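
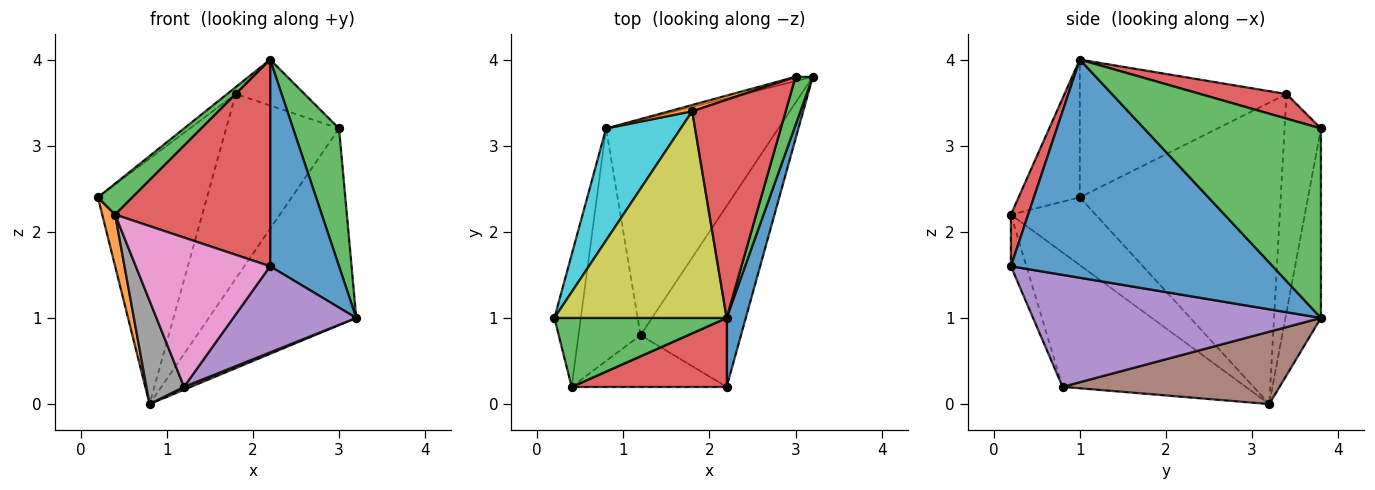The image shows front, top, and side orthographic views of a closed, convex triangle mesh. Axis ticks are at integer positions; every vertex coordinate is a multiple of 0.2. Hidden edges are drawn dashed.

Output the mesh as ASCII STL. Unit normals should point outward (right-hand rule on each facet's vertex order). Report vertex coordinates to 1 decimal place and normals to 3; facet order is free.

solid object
 facet normal 0.964 -0.254 0.085
  outer loop
   vertex 2.2 1.0 4.0
   vertex 2.2 0.2 1.6
   vertex 3.2 3.8 1.0
  endloop
 endfacet
 facet normal -0.922 -0.141 -0.360
  outer loop
   vertex 0.4 0.2 2.2
   vertex 0.2 1.0 2.4
   vertex 0.8 3.2 0.0
  endloop
 endfacet
 facet normal -0.589 -0.332 0.737
  outer loop
   vertex 0.4 0.2 2.2
   vertex 2.2 1.0 4.0
   vertex 0.2 1.0 2.4
  endloop
 endfacet
 facet normal 0.105 -0.943 0.314
  outer loop
   vertex 0.4 0.2 2.2
   vertex 2.2 0.2 1.6
   vertex 2.2 1.0 4.0
  endloop
 endfacet
 facet normal 0.709 -0.303 -0.636
  outer loop
   vertex 1.2 0.8 0.2
   vertex 3.2 3.8 1.0
   vertex 2.2 0.2 1.6
  endloop
 endfacet
 facet normal 0.387 -0.012 -0.922
  outer loop
   vertex 1.2 0.8 0.2
   vertex 0.8 3.2 0.0
   vertex 3.2 3.8 1.0
  endloop
 endfacet
 facet normal -0.108 -0.939 -0.325
  outer loop
   vertex 1.2 0.8 0.2
   vertex 2.2 0.2 1.6
   vertex 0.4 0.2 2.2
  endloop
 endfacet
 facet normal -0.893 -0.183 -0.412
  outer loop
   vertex 1.2 0.8 0.2
   vertex 0.4 0.2 2.2
   vertex 0.8 3.2 0.0
  endloop
 endfacet
 facet normal -0.624 0.026 0.781
  outer loop
   vertex 1.8 3.4 3.6
   vertex 0.2 1.0 2.4
   vertex 2.2 1.0 4.0
  endloop
 endfacet
 facet normal -0.859 0.466 0.213
  outer loop
   vertex 1.8 3.4 3.6
   vertex 0.8 3.2 0.0
   vertex 0.2 1.0 2.4
  endloop
 endfacet
 facet normal -0.234 0.972 -0.021
  outer loop
   vertex 3.0 3.8 3.2
   vertex 3.2 3.8 1.0
   vertex 0.8 3.2 0.0
  endloop
 endfacet
 facet normal -0.306 0.951 0.032
  outer loop
   vertex 3.0 3.8 3.2
   vertex 0.8 3.2 0.0
   vertex 1.8 3.4 3.6
  endloop
 endfacet
 facet normal 0.964 -0.250 0.088
  outer loop
   vertex 3.0 3.8 3.2
   vertex 2.2 1.0 4.0
   vertex 3.2 3.8 1.0
  endloop
 endfacet
 facet normal 0.249 0.200 0.948
  outer loop
   vertex 3.0 3.8 3.2
   vertex 1.8 3.4 3.6
   vertex 2.2 1.0 4.0
  endloop
 endfacet
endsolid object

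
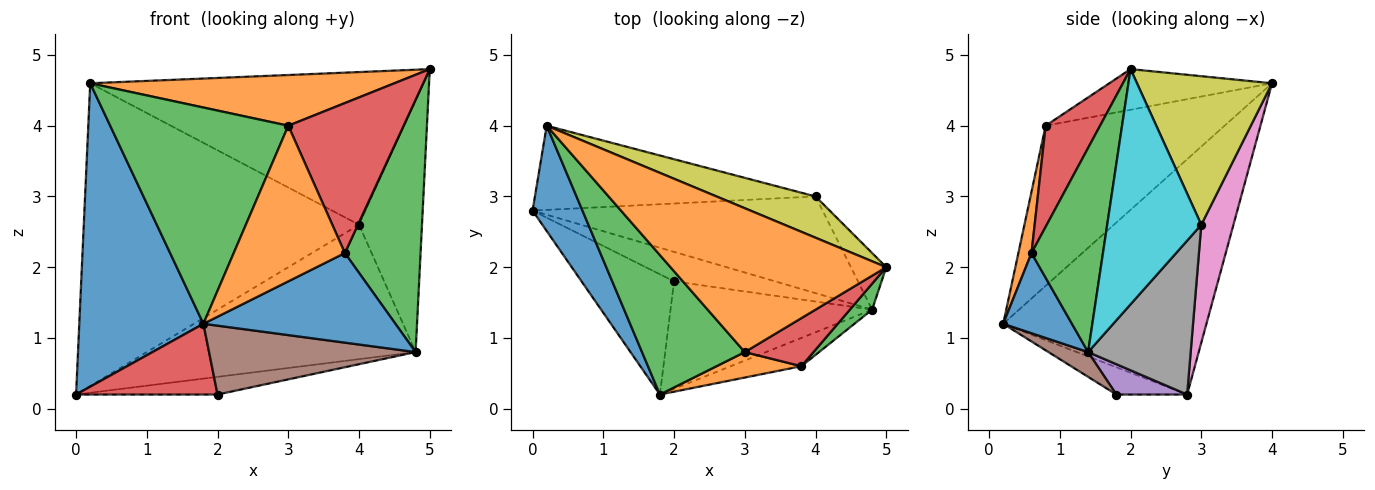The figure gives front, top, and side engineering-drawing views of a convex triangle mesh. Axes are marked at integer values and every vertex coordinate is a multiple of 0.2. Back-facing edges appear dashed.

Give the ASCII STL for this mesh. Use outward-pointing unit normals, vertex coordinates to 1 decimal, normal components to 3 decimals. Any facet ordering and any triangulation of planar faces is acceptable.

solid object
 facet normal -0.840 -0.513 0.178
  outer loop
   vertex 0.2 4.0 4.6
   vertex 0.0 2.8 0.2
   vertex 1.8 0.2 1.2
  endloop
 endfacet
 facet normal -0.175 -0.327 0.929
  outer loop
   vertex 3.0 0.8 4.0
   vertex 5.0 2.0 4.8
   vertex 0.2 4.0 4.6
  endloop
 endfacet
 facet normal -0.645 -0.642 0.414
  outer loop
   vertex 3.0 0.8 4.0
   vertex 0.2 4.0 4.6
   vertex 1.8 0.2 1.2
  endloop
 endfacet
 facet normal -0.246 -0.491 -0.836
  outer loop
   vertex 2.0 1.8 0.2
   vertex 1.8 0.2 1.2
   vertex 0.0 2.8 0.2
  endloop
 endfacet
 facet normal 0.249 0.498 -0.830
  outer loop
   vertex 2.0 1.8 0.2
   vertex 0.0 2.8 0.2
   vertex 4.8 1.4 0.8
  endloop
 endfacet
 facet normal 0.103 -0.536 -0.838
  outer loop
   vertex 2.0 1.8 0.2
   vertex 4.8 1.4 0.8
   vertex 1.8 0.2 1.2
  endloop
 endfacet
 facet normal 0.112 0.957 -0.266
  outer loop
   vertex 4.0 3.0 2.6
   vertex 0.0 2.8 0.2
   vertex 0.2 4.0 4.6
  endloop
 endfacet
 facet normal 0.296 0.775 -0.558
  outer loop
   vertex 4.0 3.0 2.6
   vertex 4.8 1.4 0.8
   vertex 0.0 2.8 0.2
  endloop
 endfacet
 facet normal 0.364 0.899 0.243
  outer loop
   vertex 4.0 3.0 2.6
   vertex 0.2 4.0 4.6
   vertex 5.0 2.0 4.8
  endloop
 endfacet
 facet normal 0.825 0.552 -0.124
  outer loop
   vertex 4.0 3.0 2.6
   vertex 5.0 2.0 4.8
   vertex 4.8 1.4 0.8
  endloop
 endfacet
 facet normal 0.323 -0.902 -0.285
  outer loop
   vertex 3.8 0.6 2.2
   vertex 1.8 0.2 1.2
   vertex 4.8 1.4 0.8
  endloop
 endfacet
 facet normal 0.116 -0.980 0.160
  outer loop
   vertex 3.8 0.6 2.2
   vertex 3.0 0.8 4.0
   vertex 1.8 0.2 1.2
  endloop
 endfacet
 facet normal 0.685 -0.725 0.075
  outer loop
   vertex 3.8 0.6 2.2
   vertex 4.8 1.4 0.8
   vertex 5.0 2.0 4.8
  endloop
 endfacet
 facet normal 0.410 -0.869 0.279
  outer loop
   vertex 3.8 0.6 2.2
   vertex 5.0 2.0 4.8
   vertex 3.0 0.8 4.0
  endloop
 endfacet
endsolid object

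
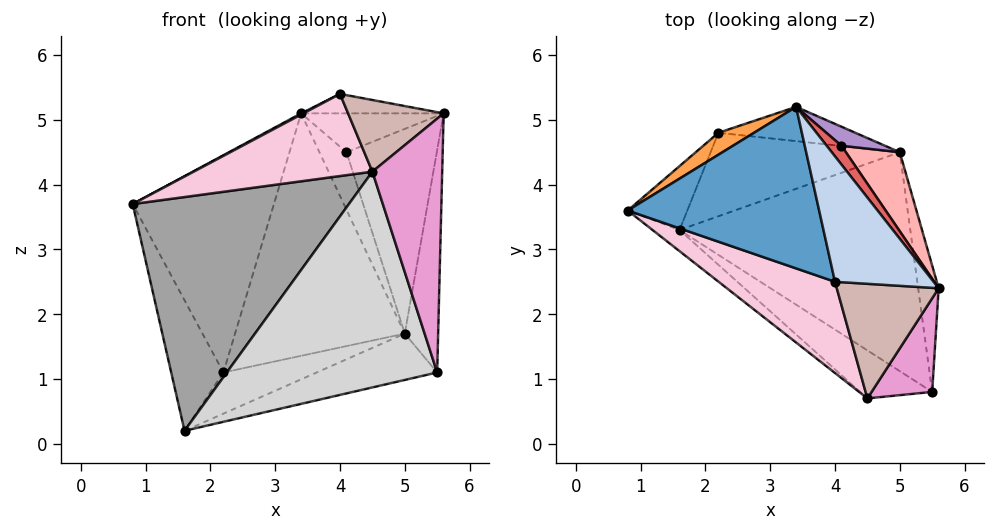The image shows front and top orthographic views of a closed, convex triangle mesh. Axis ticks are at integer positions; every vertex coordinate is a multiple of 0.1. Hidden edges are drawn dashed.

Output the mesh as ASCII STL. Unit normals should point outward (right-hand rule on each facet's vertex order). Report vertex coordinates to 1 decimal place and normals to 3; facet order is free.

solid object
 facet normal -0.471 -0.007 0.882
  outer loop
   vertex 4.0 2.5 5.4
   vertex 3.4 5.2 5.1
   vertex 0.8 3.6 3.7
  endloop
 endfacet
 facet normal 0.191 0.150 0.970
  outer loop
   vertex 4.0 2.5 5.4
   vertex 5.6 2.4 5.1
   vertex 3.4 5.2 5.1
  endloop
 endfacet
 facet normal -0.555 0.828 0.084
  outer loop
   vertex 2.2 4.8 1.1
   vertex 0.8 3.6 3.7
   vertex 3.4 5.2 5.1
  endloop
 endfacet
 facet normal -0.846 0.479 -0.234
  outer loop
   vertex 2.2 4.8 1.1
   vertex 1.6 3.3 0.2
   vertex 0.8 3.6 3.7
  endloop
 endfacet
 facet normal 0.135 0.981 -0.139
  outer loop
   vertex 2.2 4.8 1.1
   vertex 3.4 5.2 5.1
   vertex 5.0 4.5 1.7
  endloop
 endfacet
 facet normal 0.233 0.430 -0.872
  outer loop
   vertex 2.2 4.8 1.1
   vertex 5.0 4.5 1.7
   vertex 1.6 3.3 0.2
  endloop
 endfacet
 facet normal 0.753 0.592 0.287
  outer loop
   vertex 4.1 4.6 4.5
   vertex 3.4 5.2 5.1
   vertex 5.6 2.4 5.1
  endloop
 endfacet
 facet normal 0.774 0.590 0.228
  outer loop
   vertex 4.1 4.6 4.5
   vertex 5.6 2.4 5.1
   vertex 5.0 4.5 1.7
  endloop
 endfacet
 facet normal 0.735 0.644 0.213
  outer loop
   vertex 4.1 4.6 4.5
   vertex 5.0 4.5 1.7
   vertex 3.4 5.2 5.1
  endloop
 endfacet
 facet normal 0.986 0.147 -0.083
  outer loop
   vertex 5.5 0.8 1.1
   vertex 5.0 4.5 1.7
   vertex 5.6 2.4 5.1
  endloop
 endfacet
 facet normal 0.337 0.195 -0.921
  outer loop
   vertex 5.5 0.8 1.1
   vertex 1.6 3.3 0.2
   vertex 5.0 4.5 1.7
  endloop
 endfacet
 facet normal 0.125 -0.526 0.841
  outer loop
   vertex 4.5 0.7 4.2
   vertex 5.6 2.4 5.1
   vertex 4.0 2.5 5.4
  endloop
 endfacet
 facet normal 0.759 -0.611 0.225
  outer loop
   vertex 4.5 0.7 4.2
   vertex 5.5 0.8 1.1
   vertex 5.6 2.4 5.1
  endloop
 endfacet
 facet normal -0.530 -0.567 0.630
  outer loop
   vertex 4.5 0.7 4.2
   vertex 4.0 2.5 5.4
   vertex 0.8 3.6 3.7
  endloop
 endfacet
 facet normal -0.609 -0.790 -0.072
  outer loop
   vertex 4.5 0.7 4.2
   vertex 0.8 3.6 3.7
   vertex 1.6 3.3 0.2
  endloop
 endfacet
 facet normal -0.499 -0.846 -0.188
  outer loop
   vertex 4.5 0.7 4.2
   vertex 1.6 3.3 0.2
   vertex 5.5 0.8 1.1
  endloop
 endfacet
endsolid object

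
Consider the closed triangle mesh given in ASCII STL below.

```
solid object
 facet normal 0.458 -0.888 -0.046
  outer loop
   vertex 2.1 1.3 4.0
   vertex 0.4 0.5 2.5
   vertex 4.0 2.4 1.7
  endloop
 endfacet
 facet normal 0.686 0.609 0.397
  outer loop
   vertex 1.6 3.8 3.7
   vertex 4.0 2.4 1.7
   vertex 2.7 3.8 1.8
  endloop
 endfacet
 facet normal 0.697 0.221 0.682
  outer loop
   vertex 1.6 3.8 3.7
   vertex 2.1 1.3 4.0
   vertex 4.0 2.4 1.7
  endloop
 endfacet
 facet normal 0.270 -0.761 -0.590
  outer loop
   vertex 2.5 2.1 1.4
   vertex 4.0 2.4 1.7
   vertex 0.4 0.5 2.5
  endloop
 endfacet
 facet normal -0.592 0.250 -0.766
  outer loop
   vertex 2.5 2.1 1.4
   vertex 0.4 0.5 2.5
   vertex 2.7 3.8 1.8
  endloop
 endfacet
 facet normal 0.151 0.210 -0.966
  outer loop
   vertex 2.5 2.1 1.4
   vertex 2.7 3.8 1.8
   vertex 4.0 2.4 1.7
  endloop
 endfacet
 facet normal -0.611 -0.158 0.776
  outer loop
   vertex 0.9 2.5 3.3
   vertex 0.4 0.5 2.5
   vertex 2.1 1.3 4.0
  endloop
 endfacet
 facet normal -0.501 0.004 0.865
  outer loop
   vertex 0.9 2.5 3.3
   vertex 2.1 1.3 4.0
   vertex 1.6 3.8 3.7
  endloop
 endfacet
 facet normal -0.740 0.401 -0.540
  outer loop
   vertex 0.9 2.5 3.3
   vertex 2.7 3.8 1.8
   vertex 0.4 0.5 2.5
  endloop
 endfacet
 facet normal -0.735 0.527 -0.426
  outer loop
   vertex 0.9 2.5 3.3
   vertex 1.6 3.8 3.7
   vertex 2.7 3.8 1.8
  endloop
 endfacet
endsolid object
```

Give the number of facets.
10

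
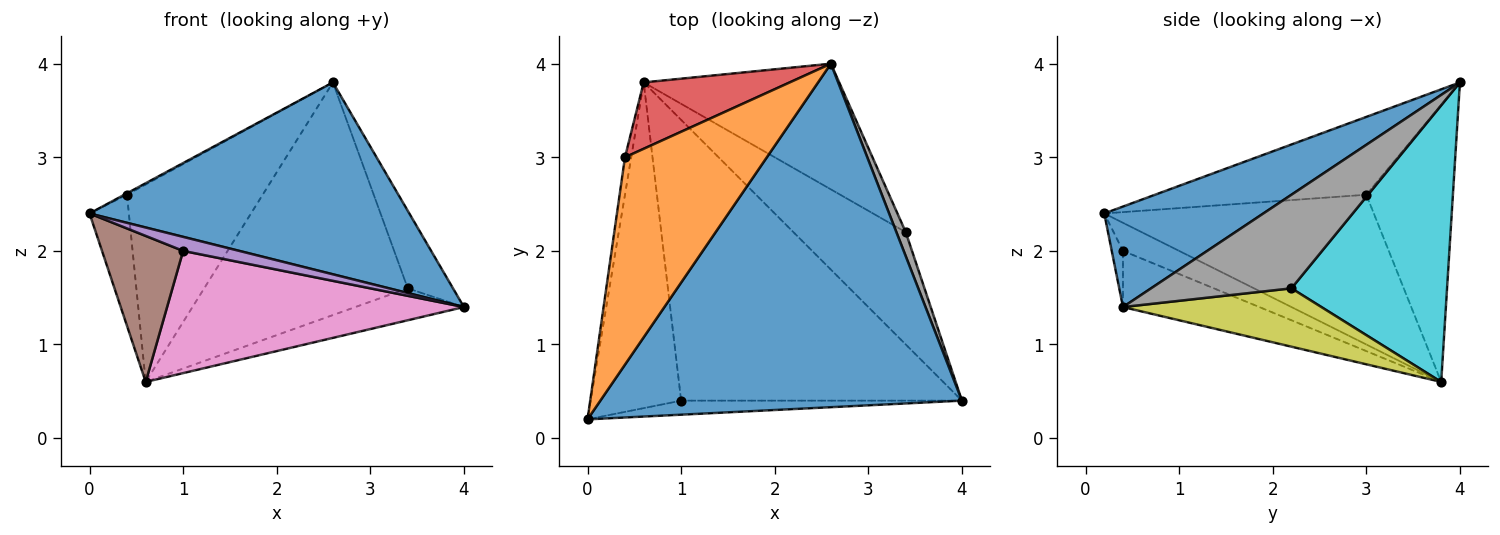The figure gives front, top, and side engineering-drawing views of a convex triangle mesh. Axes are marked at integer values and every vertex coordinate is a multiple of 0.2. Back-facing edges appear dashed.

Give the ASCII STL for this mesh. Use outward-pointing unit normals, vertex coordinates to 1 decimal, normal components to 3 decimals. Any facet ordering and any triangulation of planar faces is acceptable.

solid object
 facet normal 0.236 -0.474 0.848
  outer loop
   vertex 2.6 4.0 3.8
   vertex 0.0 0.2 2.4
   vertex 4.0 0.4 1.4
  endloop
 endfacet
 facet normal -0.481 0.006 0.877
  outer loop
   vertex 0.4 3.0 2.6
   vertex 0.0 0.2 2.4
   vertex 2.6 4.0 3.8
  endloop
 endfacet
 facet normal -0.989 0.144 -0.041
  outer loop
   vertex 0.4 3.0 2.6
   vertex 0.6 3.8 0.6
   vertex 0.0 0.2 2.4
  endloop
 endfacet
 facet normal -0.517 0.811 0.273
  outer loop
   vertex 0.4 3.0 2.6
   vertex 2.6 4.0 3.8
   vertex 0.6 3.8 0.6
  endloop
 endfacet
 facet normal -0.140 -0.700 -0.700
  outer loop
   vertex 1.0 0.4 2.0
   vertex 4.0 0.4 1.4
   vertex 0.0 0.2 2.4
  endloop
 endfacet
 facet normal -0.272 -0.394 -0.878
  outer loop
   vertex 1.0 0.4 2.0
   vertex 0.0 0.2 2.4
   vertex 0.6 3.8 0.6
  endloop
 endfacet
 facet normal -0.180 -0.393 -0.902
  outer loop
   vertex 1.0 0.4 2.0
   vertex 0.6 3.8 0.6
   vertex 4.0 0.4 1.4
  endloop
 endfacet
 facet normal 0.948 0.305 0.095
  outer loop
   vertex 3.4 2.2 1.6
   vertex 2.6 4.0 3.8
   vertex 4.0 0.4 1.4
  endloop
 endfacet
 facet normal 0.447 0.245 -0.860
  outer loop
   vertex 3.4 2.2 1.6
   vertex 4.0 0.4 1.4
   vertex 0.6 3.8 0.6
  endloop
 endfacet
 facet normal 0.558 0.730 -0.394
  outer loop
   vertex 3.4 2.2 1.6
   vertex 0.6 3.8 0.6
   vertex 2.6 4.0 3.8
  endloop
 endfacet
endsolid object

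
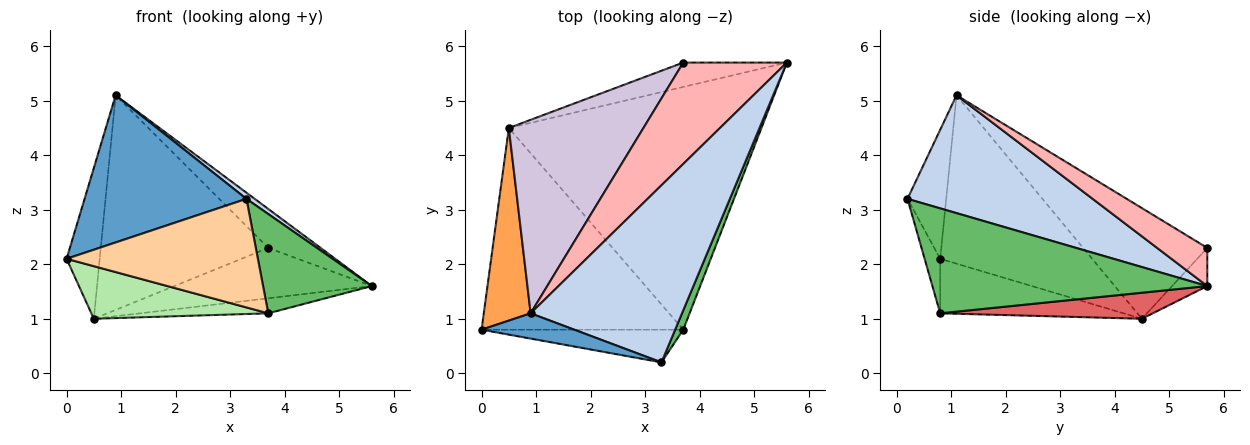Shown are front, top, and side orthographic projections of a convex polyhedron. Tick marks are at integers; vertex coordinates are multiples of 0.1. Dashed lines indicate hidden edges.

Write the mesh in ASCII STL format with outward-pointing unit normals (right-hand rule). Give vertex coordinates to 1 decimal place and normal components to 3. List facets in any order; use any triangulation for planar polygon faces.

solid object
 facet normal -0.229 -0.959 0.165
  outer loop
   vertex 0.9 1.1 5.1
   vertex 0.0 0.8 2.1
   vertex 3.3 0.2 3.2
  endloop
 endfacet
 facet normal 0.614 -0.027 0.789
  outer loop
   vertex 0.9 1.1 5.1
   vertex 3.3 0.2 3.2
   vertex 5.6 5.7 1.6
  endloop
 endfacet
 facet normal -0.943 0.205 0.262
  outer loop
   vertex 0.5 4.5 1.0
   vertex 0.0 0.8 2.1
   vertex 0.9 1.1 5.1
  endloop
 endfacet
 facet normal -0.078 -0.955 -0.288
  outer loop
   vertex 3.7 0.8 1.1
   vertex 3.3 0.2 3.2
   vertex 0.0 0.8 2.1
  endloop
 endfacet
 facet normal 0.927 -0.367 0.072
  outer loop
   vertex 3.7 0.8 1.1
   vertex 5.6 5.7 1.6
   vertex 3.3 0.2 3.2
  endloop
 endfacet
 facet normal -0.253 -0.244 -0.936
  outer loop
   vertex 3.7 0.8 1.1
   vertex 0.0 0.8 2.1
   vertex 0.5 4.5 1.0
  endloop
 endfacet
 facet normal 0.102 0.062 -0.993
  outer loop
   vertex 3.7 0.8 1.1
   vertex 0.5 4.5 1.0
   vertex 5.6 5.7 1.6
  endloop
 endfacet
 facet normal 0.325 0.339 0.883
  outer loop
   vertex 3.7 5.7 2.3
   vertex 0.9 1.1 5.1
   vertex 5.6 5.7 1.6
  endloop
 endfacet
 facet normal -0.158 0.889 -0.430
  outer loop
   vertex 3.7 5.7 2.3
   vertex 5.6 5.7 1.6
   vertex 0.5 4.5 1.0
  endloop
 endfacet
 facet normal -0.482 0.651 0.587
  outer loop
   vertex 3.7 5.7 2.3
   vertex 0.5 4.5 1.0
   vertex 0.9 1.1 5.1
  endloop
 endfacet
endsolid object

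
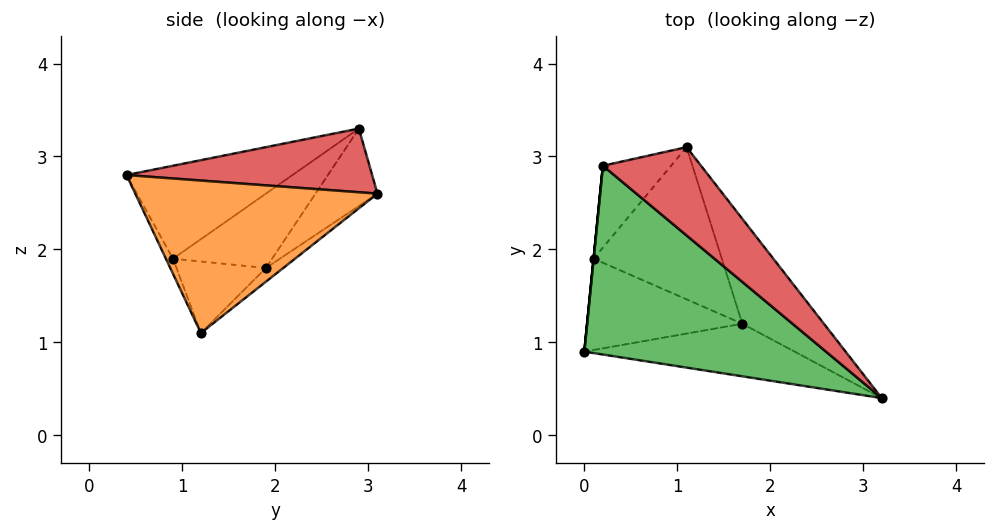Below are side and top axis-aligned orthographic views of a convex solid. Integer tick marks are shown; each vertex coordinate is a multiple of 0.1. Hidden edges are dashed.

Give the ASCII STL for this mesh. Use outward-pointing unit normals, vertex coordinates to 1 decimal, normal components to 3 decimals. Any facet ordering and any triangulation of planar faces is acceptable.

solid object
 facet normal -0.029 -0.914 -0.405
  outer loop
   vertex 1.7 1.2 1.1
   vertex 3.2 0.4 2.8
   vertex 0.0 0.9 1.9
  endloop
 endfacet
 facet normal 0.739 0.545 -0.395
  outer loop
   vertex 1.7 1.2 1.1
   vertex 1.1 3.1 2.6
   vertex 3.2 0.4 2.8
  endloop
 endfacet
 facet normal -0.305 -0.525 0.794
  outer loop
   vertex 0.2 2.9 3.3
   vertex 0.0 0.9 1.9
   vertex 3.2 0.4 2.8
  endloop
 endfacet
 facet normal 0.490 0.437 0.755
  outer loop
   vertex 0.2 2.9 3.3
   vertex 3.2 0.4 2.8
   vertex 1.1 3.1 2.6
  endloop
 endfacet
 facet normal -0.418 -0.049 -0.907
  outer loop
   vertex 0.1 1.9 1.8
   vertex 1.7 1.2 1.1
   vertex 0.0 0.9 1.9
  endloop
 endfacet
 facet normal -0.085 0.601 -0.795
  outer loop
   vertex 0.1 1.9 1.8
   vertex 1.1 3.1 2.6
   vertex 1.7 1.2 1.1
  endloop
 endfacet
 facet normal -0.995 0.100 0.000
  outer loop
   vertex 0.1 1.9 1.8
   vertex 0.0 0.9 1.9
   vertex 0.2 2.9 3.3
  endloop
 endfacet
 facet normal -0.514 0.729 -0.452
  outer loop
   vertex 0.1 1.9 1.8
   vertex 0.2 2.9 3.3
   vertex 1.1 3.1 2.6
  endloop
 endfacet
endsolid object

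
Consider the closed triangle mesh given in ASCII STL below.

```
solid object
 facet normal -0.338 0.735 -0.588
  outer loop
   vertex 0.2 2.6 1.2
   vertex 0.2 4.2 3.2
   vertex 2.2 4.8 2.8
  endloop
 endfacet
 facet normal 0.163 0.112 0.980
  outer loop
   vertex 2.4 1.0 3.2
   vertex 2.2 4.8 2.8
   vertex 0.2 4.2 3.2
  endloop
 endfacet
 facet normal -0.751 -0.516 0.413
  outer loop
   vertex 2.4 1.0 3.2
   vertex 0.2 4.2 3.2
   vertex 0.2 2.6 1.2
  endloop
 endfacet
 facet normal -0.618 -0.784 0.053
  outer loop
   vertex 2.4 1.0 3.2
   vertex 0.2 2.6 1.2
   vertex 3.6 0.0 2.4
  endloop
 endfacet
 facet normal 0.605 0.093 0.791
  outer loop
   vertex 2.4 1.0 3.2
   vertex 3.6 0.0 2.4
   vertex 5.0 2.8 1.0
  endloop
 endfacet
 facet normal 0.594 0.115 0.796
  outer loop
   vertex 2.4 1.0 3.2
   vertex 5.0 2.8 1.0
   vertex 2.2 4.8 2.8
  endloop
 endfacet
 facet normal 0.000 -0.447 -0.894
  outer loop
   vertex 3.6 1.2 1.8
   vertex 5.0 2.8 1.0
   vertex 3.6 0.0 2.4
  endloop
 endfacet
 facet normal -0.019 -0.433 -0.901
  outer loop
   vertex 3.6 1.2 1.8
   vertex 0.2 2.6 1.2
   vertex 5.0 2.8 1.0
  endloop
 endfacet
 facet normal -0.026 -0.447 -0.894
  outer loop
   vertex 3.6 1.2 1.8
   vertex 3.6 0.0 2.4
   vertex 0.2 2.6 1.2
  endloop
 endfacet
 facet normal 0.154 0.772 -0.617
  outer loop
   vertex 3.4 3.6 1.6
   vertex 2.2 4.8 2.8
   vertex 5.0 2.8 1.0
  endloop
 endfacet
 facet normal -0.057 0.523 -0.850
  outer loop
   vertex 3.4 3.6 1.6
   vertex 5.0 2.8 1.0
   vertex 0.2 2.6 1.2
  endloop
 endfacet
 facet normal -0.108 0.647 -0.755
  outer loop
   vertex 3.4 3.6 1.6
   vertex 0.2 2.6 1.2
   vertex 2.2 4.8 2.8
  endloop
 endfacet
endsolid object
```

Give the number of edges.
18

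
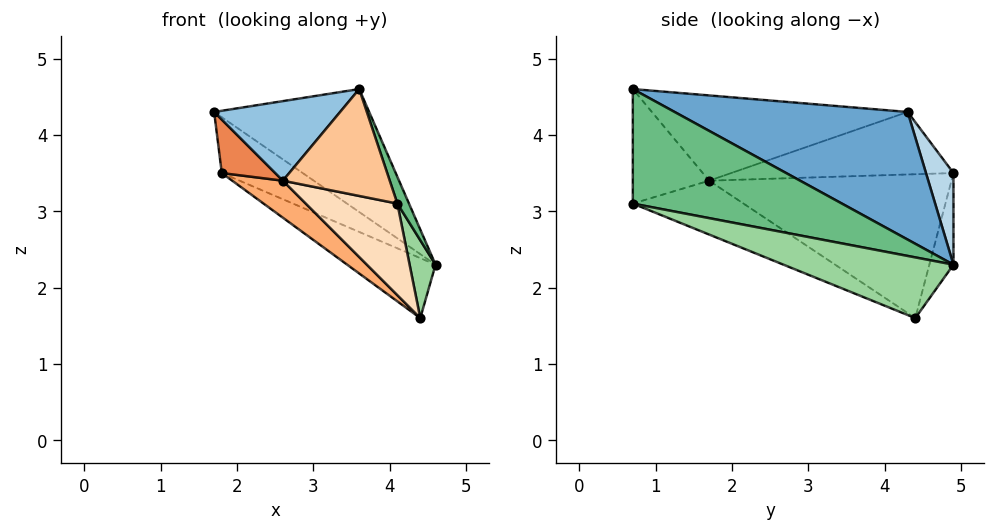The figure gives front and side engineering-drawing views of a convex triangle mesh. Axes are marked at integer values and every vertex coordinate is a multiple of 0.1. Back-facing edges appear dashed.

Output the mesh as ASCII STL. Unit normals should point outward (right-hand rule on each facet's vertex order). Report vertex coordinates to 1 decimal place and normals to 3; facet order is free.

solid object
 facet normal 0.490 0.326 0.808
  outer loop
   vertex 3.6 0.7 4.6
   vertex 4.6 4.9 2.3
   vertex 1.7 4.3 4.3
  endloop
 endfacet
 facet normal -0.839 -0.413 0.355
  outer loop
   vertex 2.6 1.7 3.4
   vertex 3.6 0.7 4.6
   vertex 1.7 4.3 4.3
  endloop
 endfacet
 facet normal 0.257 0.757 0.600
  outer loop
   vertex 1.8 4.9 3.5
   vertex 1.7 4.3 4.3
   vertex 4.6 4.9 2.3
  endloop
 endfacet
 facet normal -0.224 0.822 -0.523
  outer loop
   vertex 1.8 4.9 3.5
   vertex 4.6 4.9 2.3
   vertex 4.4 4.4 1.6
  endloop
 endfacet
 facet normal -0.932 -0.224 -0.285
  outer loop
   vertex 1.8 4.9 3.5
   vertex 2.6 1.7 3.4
   vertex 1.7 4.3 4.3
  endloop
 endfacet
 facet normal -0.601 -0.126 -0.789
  outer loop
   vertex 1.8 4.9 3.5
   vertex 4.4 4.4 1.6
   vertex 2.6 1.7 3.4
  endloop
 endfacet
 facet normal -0.571 -0.799 -0.190
  outer loop
   vertex 4.1 0.7 3.1
   vertex 3.6 0.7 4.6
   vertex 2.6 1.7 3.4
  endloop
 endfacet
 facet normal -0.386 -0.320 -0.865
  outer loop
   vertex 4.1 0.7 3.1
   vertex 2.6 1.7 3.4
   vertex 4.4 4.4 1.6
  endloop
 endfacet
 facet normal 0.947 -0.053 0.316
  outer loop
   vertex 4.1 0.7 3.1
   vertex 4.6 4.9 2.3
   vertex 3.6 0.7 4.6
  endloop
 endfacet
 facet normal 0.974 -0.149 -0.172
  outer loop
   vertex 4.1 0.7 3.1
   vertex 4.4 4.4 1.6
   vertex 4.6 4.9 2.3
  endloop
 endfacet
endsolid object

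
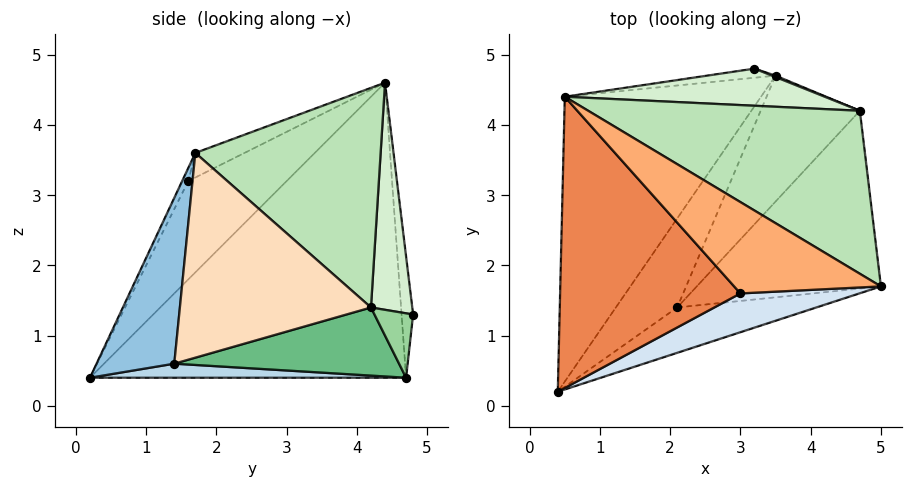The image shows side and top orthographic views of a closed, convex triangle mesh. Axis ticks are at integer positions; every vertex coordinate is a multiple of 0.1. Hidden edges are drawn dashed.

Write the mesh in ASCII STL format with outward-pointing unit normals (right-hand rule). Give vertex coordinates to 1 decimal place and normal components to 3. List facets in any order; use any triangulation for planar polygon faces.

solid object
 facet normal -0.722 0.498 -0.480
  outer loop
   vertex 3.5 4.7 0.4
   vertex 0.4 0.2 0.4
   vertex 0.5 4.4 4.6
  endloop
 endfacet
 facet normal 0.548 -0.699 -0.459
  outer loop
   vertex 2.1 1.4 0.6
   vertex 5.0 1.7 3.6
   vertex 0.4 0.2 0.4
  endloop
 endfacet
 facet normal 0.221 -0.152 -0.963
  outer loop
   vertex 2.1 1.4 0.6
   vertex 0.4 0.2 0.4
   vertex 3.5 4.7 0.4
  endloop
 endfacet
 facet normal -0.054 -0.872 0.486
  outer loop
   vertex 3.0 1.6 3.2
   vertex 0.4 0.2 0.4
   vertex 5.0 1.7 3.6
  endloop
 endfacet
 facet normal -0.362 -0.655 0.663
  outer loop
   vertex 3.0 1.6 3.2
   vertex 0.5 4.4 4.6
   vertex 0.4 0.2 0.4
  endloop
 endfacet
 facet normal -0.139 -0.539 0.830
  outer loop
   vertex 3.0 1.6 3.2
   vertex 5.0 1.7 3.6
   vertex 0.5 4.4 4.6
  endloop
 endfacet
 facet normal -0.420 0.876 -0.237
  outer loop
   vertex 3.2 4.8 1.3
   vertex 3.5 4.7 0.4
   vertex 0.5 4.4 4.6
  endloop
 endfacet
 facet normal 0.665 -0.447 -0.598
  outer loop
   vertex 4.7 4.2 1.4
   vertex 5.0 1.7 3.6
   vertex 2.1 1.4 0.6
  endloop
 endfacet
 facet normal 0.544 -0.279 -0.792
  outer loop
   vertex 4.7 4.2 1.4
   vertex 2.1 1.4 0.6
   vertex 3.5 4.7 0.4
  endloop
 endfacet
 facet normal 0.370 0.929 0.020
  outer loop
   vertex 4.7 4.2 1.4
   vertex 3.5 4.7 0.4
   vertex 3.2 4.8 1.3
  endloop
 endfacet
 facet normal 0.501 0.605 0.619
  outer loop
   vertex 4.7 4.2 1.4
   vertex 0.5 4.4 4.6
   vertex 5.0 1.7 3.6
  endloop
 endfacet
 facet normal 0.324 0.871 0.370
  outer loop
   vertex 4.7 4.2 1.4
   vertex 3.2 4.8 1.3
   vertex 0.5 4.4 4.6
  endloop
 endfacet
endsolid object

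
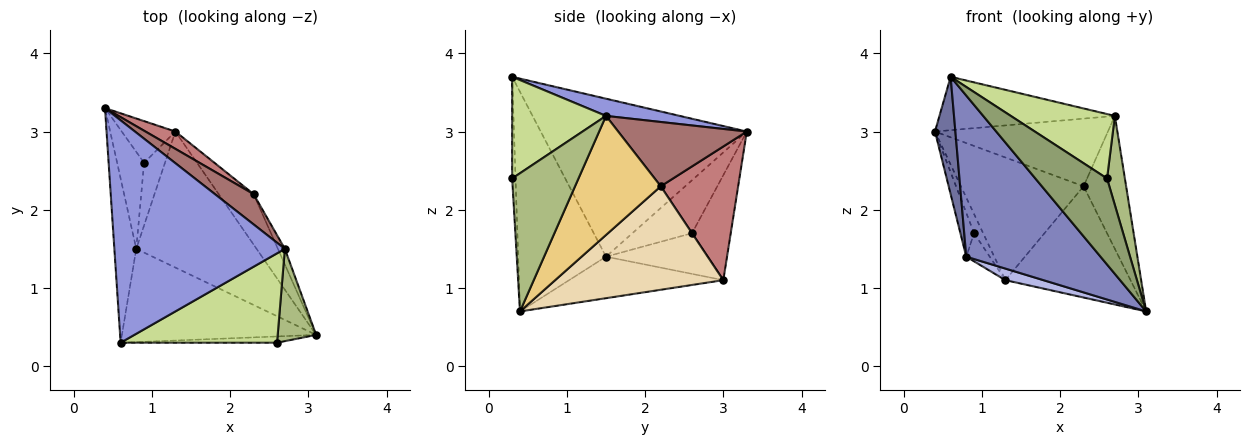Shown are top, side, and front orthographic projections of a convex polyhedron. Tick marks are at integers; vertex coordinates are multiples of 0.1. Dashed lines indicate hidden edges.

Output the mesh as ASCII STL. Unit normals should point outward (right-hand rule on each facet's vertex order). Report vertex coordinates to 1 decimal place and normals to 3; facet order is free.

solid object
 facet normal -0.986 -0.098 -0.137
  outer loop
   vertex 0.8 1.5 1.4
   vertex 0.6 0.3 3.7
   vertex 0.4 3.3 3.0
  endloop
 endfacet
 facet normal -0.493 -0.753 -0.436
  outer loop
   vertex 0.8 1.5 1.4
   vertex 3.1 0.4 0.7
   vertex 0.6 0.3 3.7
  endloop
 endfacet
 facet normal 0.098 0.232 0.968
  outer loop
   vertex 2.7 1.5 3.2
   vertex 0.4 3.3 3.0
   vertex 0.6 0.3 3.7
  endloop
 endfacet
 facet normal -0.325 -0.080 -0.942
  outer loop
   vertex 1.3 3.0 1.1
   vertex 3.1 0.4 0.7
   vertex 0.8 1.5 1.4
  endloop
 endfacet
 facet normal -0.047 -0.996 -0.072
  outer loop
   vertex 2.6 0.3 2.4
   vertex 0.6 0.3 3.7
   vertex 3.1 0.4 0.7
  endloop
 endfacet
 facet normal 0.933 -0.251 0.260
  outer loop
   vertex 2.6 0.3 2.4
   vertex 3.1 0.4 0.7
   vertex 2.7 1.5 3.2
  endloop
 endfacet
 facet normal 0.466 -0.517 0.718
  outer loop
   vertex 2.6 0.3 2.4
   vertex 2.7 1.5 3.2
   vertex 0.6 0.3 3.7
  endloop
 endfacet
 facet normal -0.873 0.200 -0.444
  outer loop
   vertex 0.9 2.6 1.7
   vertex 0.8 1.5 1.4
   vertex 0.4 3.3 3.0
  endloop
 endfacet
 facet normal -0.872 0.204 -0.445
  outer loop
   vertex 0.9 2.6 1.7
   vertex 0.4 3.3 3.0
   vertex 1.3 3.0 1.1
  endloop
 endfacet
 facet normal -0.872 0.201 -0.447
  outer loop
   vertex 0.9 2.6 1.7
   vertex 1.3 3.0 1.1
   vertex 0.8 1.5 1.4
  endloop
 endfacet
 facet normal 0.895 0.444 -0.052
  outer loop
   vertex 2.3 2.2 2.3
   vertex 2.7 1.5 3.2
   vertex 3.1 0.4 0.7
  endloop
 endfacet
 facet normal 0.774 0.576 -0.261
  outer loop
   vertex 2.3 2.2 2.3
   vertex 3.1 0.4 0.7
   vertex 1.3 3.0 1.1
  endloop
 endfacet
 facet normal 0.562 0.755 0.338
  outer loop
   vertex 2.3 2.2 2.3
   vertex 0.4 3.3 3.0
   vertex 2.7 1.5 3.2
  endloop
 endfacet
 facet normal 0.530 0.840 0.118
  outer loop
   vertex 2.3 2.2 2.3
   vertex 1.3 3.0 1.1
   vertex 0.4 3.3 3.0
  endloop
 endfacet
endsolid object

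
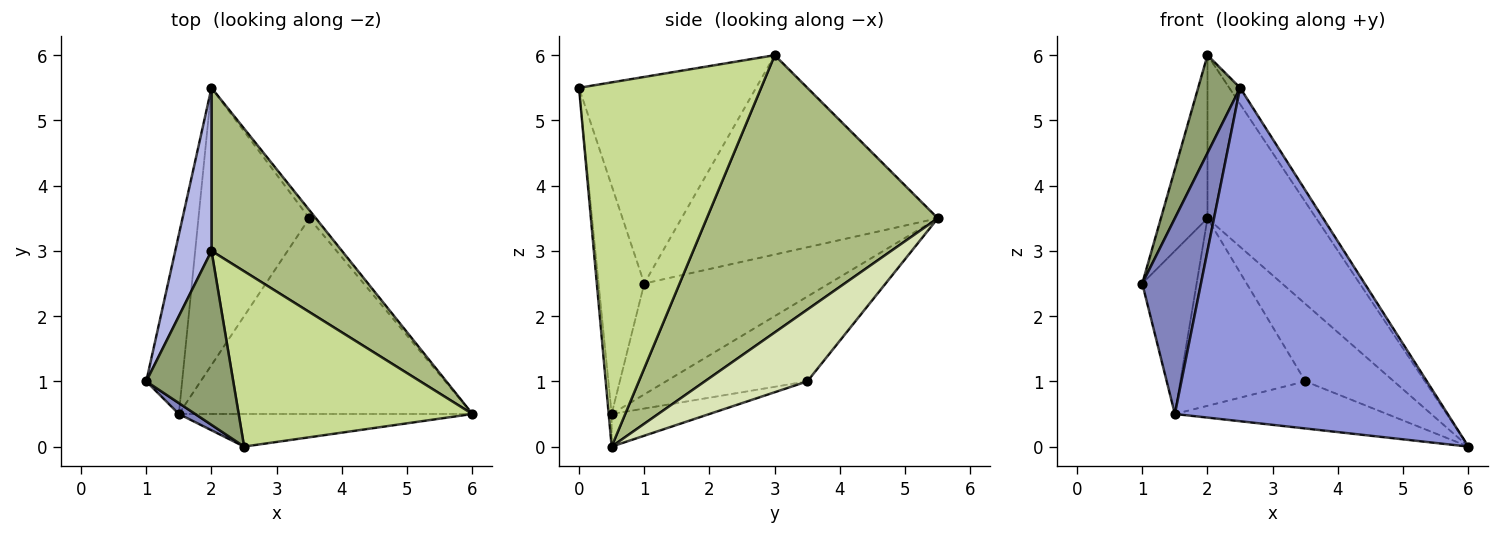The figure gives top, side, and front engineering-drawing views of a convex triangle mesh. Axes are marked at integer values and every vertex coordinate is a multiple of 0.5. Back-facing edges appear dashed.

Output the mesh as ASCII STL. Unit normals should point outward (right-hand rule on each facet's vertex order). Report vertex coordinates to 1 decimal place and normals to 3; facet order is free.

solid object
 facet normal -0.916 0.269 -0.296
  outer loop
   vertex 1.5 0.5 0.5
   vertex 1.0 1.0 2.5
   vertex 2.0 5.5 3.5
  endloop
 endfacet
 facet normal -0.613 -0.789 0.044
  outer loop
   vertex 1.5 0.5 0.5
   vertex 2.5 0.0 5.5
   vertex 1.0 1.0 2.5
  endloop
 endfacet
 facet normal -0.011 -0.995 -0.097
  outer loop
   vertex 1.5 0.5 0.5
   vertex 6.0 0.5 0.0
   vertex 2.5 0.0 5.5
  endloop
 endfacet
 facet normal -0.968 0.176 0.176
  outer loop
   vertex 2.0 3.0 6.0
   vertex 2.0 5.5 3.5
   vertex 1.0 1.0 2.5
  endloop
 endfacet
 facet normal -0.900 -0.213 0.379
  outer loop
   vertex 2.0 3.0 6.0
   vertex 1.0 1.0 2.5
   vertex 2.5 0.0 5.5
  endloop
 endfacet
 facet normal 0.832 0.392 0.392
  outer loop
   vertex 2.0 3.0 6.0
   vertex 6.0 0.5 0.0
   vertex 2.0 5.5 3.5
  endloop
 endfacet
 facet normal 0.841 0.050 0.539
  outer loop
   vertex 2.0 3.0 6.0
   vertex 2.5 0.0 5.5
   vertex 6.0 0.5 0.0
  endloop
 endfacet
 facet normal 0.755 0.652 -0.069
  outer loop
   vertex 3.5 3.5 1.0
   vertex 2.0 5.5 3.5
   vertex 6.0 0.5 0.0
  endloop
 endfacet
 facet normal -0.107 0.233 -0.967
  outer loop
   vertex 3.5 3.5 1.0
   vertex 6.0 0.5 0.0
   vertex 1.5 0.5 0.5
  endloop
 endfacet
 facet normal -0.535 0.473 -0.700
  outer loop
   vertex 3.5 3.5 1.0
   vertex 1.5 0.5 0.5
   vertex 2.0 5.5 3.5
  endloop
 endfacet
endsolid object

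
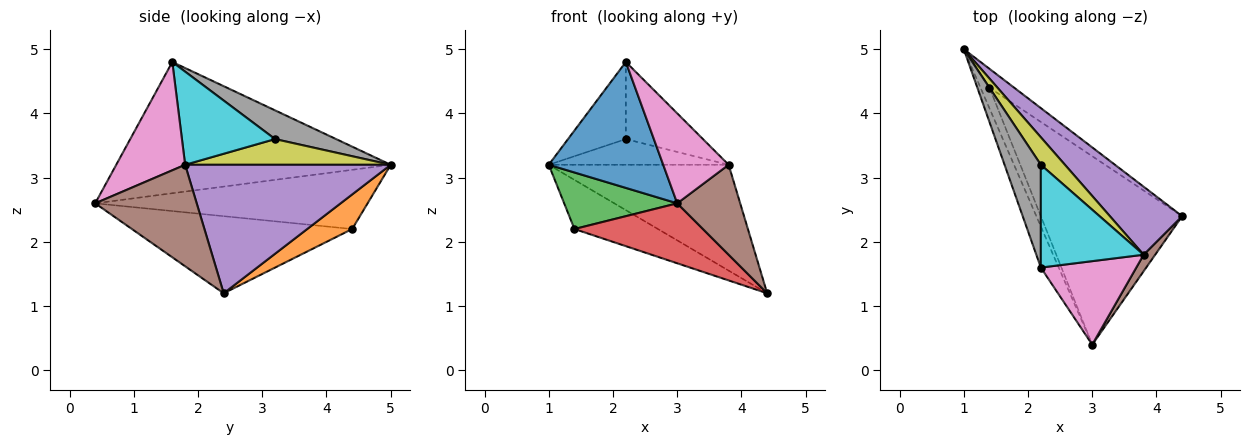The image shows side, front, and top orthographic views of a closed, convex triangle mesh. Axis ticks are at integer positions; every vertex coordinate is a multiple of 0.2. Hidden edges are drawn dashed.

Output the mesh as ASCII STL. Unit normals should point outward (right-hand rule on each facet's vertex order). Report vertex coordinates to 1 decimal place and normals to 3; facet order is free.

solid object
 facet normal -0.916 -0.382 -0.125
  outer loop
   vertex 2.2 1.6 4.8
   vertex 1.0 5.0 3.2
   vertex 3.0 0.4 2.6
  endloop
 endfacet
 facet normal 0.449 0.834 -0.321
  outer loop
   vertex 1.4 4.4 2.2
   vertex 1.0 5.0 3.2
   vertex 4.4 2.4 1.2
  endloop
 endfacet
 facet normal -0.915 -0.380 -0.138
  outer loop
   vertex 1.4 4.4 2.2
   vertex 3.0 0.4 2.6
   vertex 1.0 5.0 3.2
  endloop
 endfacet
 facet normal -0.461 -0.269 -0.846
  outer loop
   vertex 1.4 4.4 2.2
   vertex 4.4 2.4 1.2
   vertex 3.0 0.4 2.6
  endloop
 endfacet
 facet normal 0.693 0.606 0.390
  outer loop
   vertex 3.8 1.8 3.2
   vertex 4.4 2.4 1.2
   vertex 1.0 5.0 3.2
  endloop
 endfacet
 facet normal 0.846 -0.525 0.096
  outer loop
   vertex 3.8 1.8 3.2
   vertex 3.0 0.4 2.6
   vertex 4.4 2.4 1.2
  endloop
 endfacet
 facet normal 0.611 -0.580 0.539
  outer loop
   vertex 3.8 1.8 3.2
   vertex 2.2 1.6 4.8
   vertex 3.0 0.4 2.6
  endloop
 endfacet
 facet normal 0.535 0.507 0.676
  outer loop
   vertex 2.2 3.2 3.6
   vertex 1.0 5.0 3.2
   vertex 2.2 1.6 4.8
  endloop
 endfacet
 facet normal 0.615 0.538 0.576
  outer loop
   vertex 2.2 3.2 3.6
   vertex 3.8 1.8 3.2
   vertex 1.0 5.0 3.2
  endloop
 endfacet
 facet normal 0.587 0.486 0.648
  outer loop
   vertex 2.2 3.2 3.6
   vertex 2.2 1.6 4.8
   vertex 3.8 1.8 3.2
  endloop
 endfacet
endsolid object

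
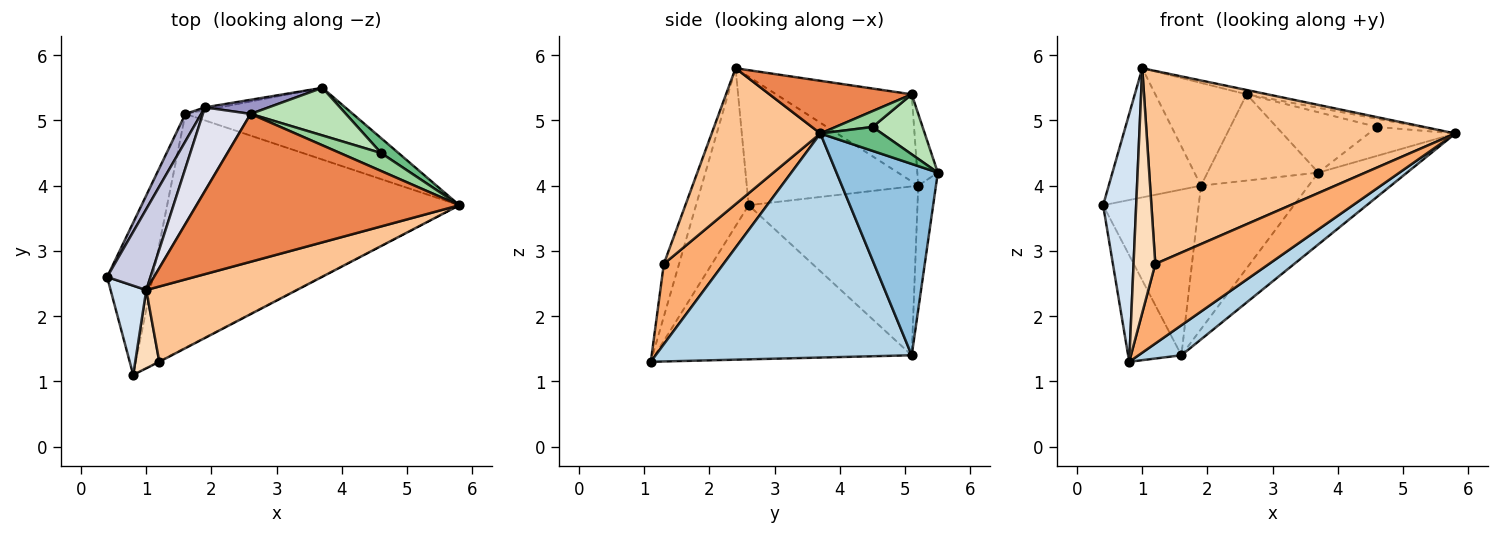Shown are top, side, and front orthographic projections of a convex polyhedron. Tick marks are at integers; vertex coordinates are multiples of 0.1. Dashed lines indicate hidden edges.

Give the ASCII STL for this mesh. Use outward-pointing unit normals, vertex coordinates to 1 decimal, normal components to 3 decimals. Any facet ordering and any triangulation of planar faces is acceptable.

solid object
 facet normal -0.940 0.195 -0.279
  outer loop
   vertex 1.6 5.1 1.4
   vertex 0.8 1.1 1.3
   vertex 0.4 2.6 3.7
  endloop
 endfacet
 facet normal 0.629 0.550 -0.550
  outer loop
   vertex 1.6 5.1 1.4
   vertex 3.7 5.5 4.2
   vertex 5.8 3.7 4.8
  endloop
 endfacet
 facet normal 0.605 -0.101 -0.789
  outer loop
   vertex 1.6 5.1 1.4
   vertex 5.8 3.7 4.8
   vertex 0.8 1.1 1.3
  endloop
 endfacet
 facet normal -0.832 -0.522 0.188
  outer loop
   vertex 1.0 2.4 5.8
   vertex 0.4 2.6 3.7
   vertex 0.8 1.1 1.3
  endloop
 endfacet
 facet normal 0.196 0.029 0.980
  outer loop
   vertex 2.6 5.1 5.4
   vertex 1.0 2.4 5.8
   vertex 5.8 3.7 4.8
  endloop
 endfacet
 facet normal 0.465 -0.886 -0.006
  outer loop
   vertex 1.2 1.3 2.8
   vertex 0.8 1.1 1.3
   vertex 5.8 3.7 4.8
  endloop
 endfacet
 facet normal 0.312 -0.885 0.345
  outer loop
   vertex 1.2 1.3 2.8
   vertex 5.8 3.7 4.8
   vertex 1.0 2.4 5.8
  endloop
 endfacet
 facet normal -0.555 -0.792 0.254
  outer loop
   vertex 1.2 1.3 2.8
   vertex 1.0 2.4 5.8
   vertex 0.8 1.1 1.3
  endloop
 endfacet
 facet normal 0.533 0.752 0.388
  outer loop
   vertex 4.6 4.5 4.9
   vertex 5.8 3.7 4.8
   vertex 3.7 5.5 4.2
  endloop
 endfacet
 facet normal 0.332 0.390 0.859
  outer loop
   vertex 4.6 4.5 4.9
   vertex 2.6 5.1 5.4
   vertex 5.8 3.7 4.8
  endloop
 endfacet
 facet normal 0.364 0.731 0.577
  outer loop
   vertex 4.6 4.5 4.9
   vertex 3.7 5.5 4.2
   vertex 2.6 5.1 5.4
  endloop
 endfacet
 facet normal -0.162 0.987 -0.019
  outer loop
   vertex 1.9 5.2 4.0
   vertex 3.7 5.5 4.2
   vertex 1.6 5.1 1.4
  endloop
 endfacet
 facet normal -0.179 0.971 0.159
  outer loop
   vertex 1.9 5.2 4.0
   vertex 2.6 5.1 5.4
   vertex 3.7 5.5 4.2
  endloop
 endfacet
 facet normal -0.867 0.491 0.081
  outer loop
   vertex 1.9 5.2 4.0
   vertex 1.6 5.1 1.4
   vertex 0.4 2.6 3.7
  endloop
 endfacet
 facet normal -0.844 0.454 0.284
  outer loop
   vertex 1.9 5.2 4.0
   vertex 0.4 2.6 3.7
   vertex 1.0 2.4 5.8
  endloop
 endfacet
 facet normal -0.755 0.509 0.414
  outer loop
   vertex 1.9 5.2 4.0
   vertex 1.0 2.4 5.8
   vertex 2.6 5.1 5.4
  endloop
 endfacet
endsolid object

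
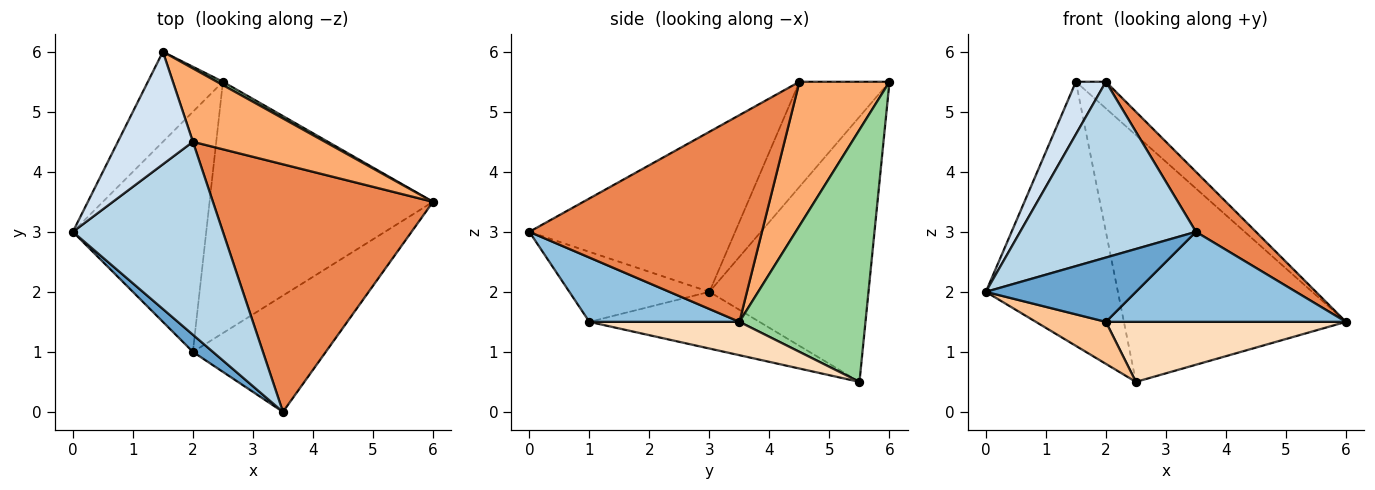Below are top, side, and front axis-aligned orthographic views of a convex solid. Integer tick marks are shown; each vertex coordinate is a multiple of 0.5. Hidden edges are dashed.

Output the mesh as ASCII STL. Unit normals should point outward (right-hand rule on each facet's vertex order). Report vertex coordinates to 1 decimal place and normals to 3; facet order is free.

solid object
 facet normal -0.670 -0.718 0.191
  outer loop
   vertex 2.0 1.0 1.5
   vertex 3.5 0.0 3.0
   vertex 0.0 3.0 2.0
  endloop
 endfacet
 facet normal 0.357 -0.572 -0.739
  outer loop
   vertex 2.0 1.0 1.5
   vertex 6.0 3.5 1.5
   vertex 3.5 0.0 3.0
  endloop
 endfacet
 facet normal -0.619 -0.529 0.580
  outer loop
   vertex 2.0 4.5 5.5
   vertex 0.0 3.0 2.0
   vertex 3.5 0.0 3.0
  endloop
 endfacet
 facet normal -0.785 -0.262 0.561
  outer loop
   vertex 2.0 4.5 5.5
   vertex 1.5 6.0 5.5
   vertex 0.0 3.0 2.0
  endloop
 endfacet
 facet normal 0.674 -0.174 0.718
  outer loop
   vertex 2.0 4.5 5.5
   vertex 3.5 0.0 3.0
   vertex 6.0 3.5 1.5
  endloop
 endfacet
 facet normal 0.716 0.239 0.656
  outer loop
   vertex 2.0 4.5 5.5
   vertex 6.0 3.5 1.5
   vertex 1.5 6.0 5.5
  endloop
 endfacet
 facet normal -0.386 -0.159 -0.909
  outer loop
   vertex 2.5 5.5 0.5
   vertex 2.0 1.0 1.5
   vertex 0.0 3.0 2.0
  endloop
 endfacet
 facet normal 0.144 -0.230 -0.963
  outer loop
   vertex 2.5 5.5 0.5
   vertex 6.0 3.5 1.5
   vertex 2.0 1.0 1.5
  endloop
 endfacet
 facet normal -0.752 0.624 -0.213
  outer loop
   vertex 2.5 5.5 0.5
   vertex 0.0 3.0 2.0
   vertex 1.5 6.0 5.5
  endloop
 endfacet
 facet normal 0.494 0.870 0.012
  outer loop
   vertex 2.5 5.5 0.5
   vertex 1.5 6.0 5.5
   vertex 6.0 3.5 1.5
  endloop
 endfacet
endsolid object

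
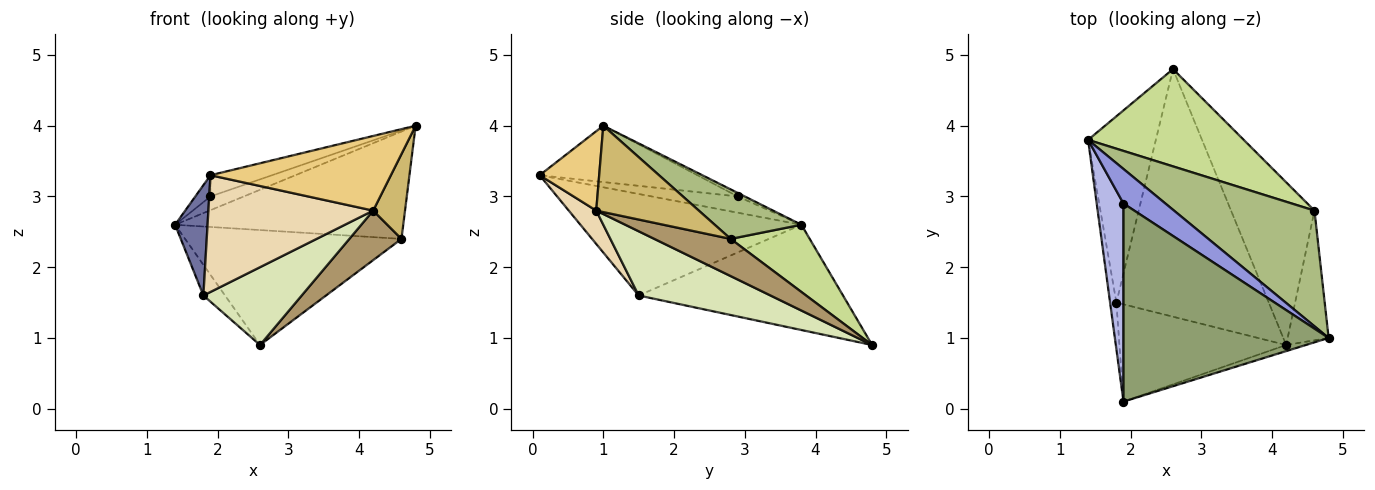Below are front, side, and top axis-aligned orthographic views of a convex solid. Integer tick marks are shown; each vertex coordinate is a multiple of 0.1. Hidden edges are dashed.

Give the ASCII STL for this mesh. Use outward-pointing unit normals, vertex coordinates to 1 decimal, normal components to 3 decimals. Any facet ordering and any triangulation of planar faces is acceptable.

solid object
 facet normal -0.988 -0.145 -0.061
  outer loop
   vertex 1.8 1.5 1.6
   vertex 1.9 0.1 3.3
   vertex 1.4 3.8 2.6
  endloop
 endfacet
 facet normal -0.838 0.089 -0.539
  outer loop
   vertex 1.8 1.5 1.6
   vertex 1.4 3.8 2.6
   vertex 2.6 4.8 0.9
  endloop
 endfacet
 facet normal -0.078 0.368 0.926
  outer loop
   vertex 1.9 2.9 3.0
   vertex 4.8 1.0 4.0
   vertex 1.4 3.8 2.6
  endloop
 endfacet
 facet normal -0.517 0.091 0.851
  outer loop
   vertex 1.9 2.9 3.0
   vertex 1.4 3.8 2.6
   vertex 1.9 0.1 3.3
  endloop
 endfacet
 facet normal -0.263 0.103 0.959
  outer loop
   vertex 1.9 2.9 3.0
   vertex 1.9 0.1 3.3
   vertex 4.8 1.0 4.0
  endloop
 endfacet
 facet normal 0.250 0.659 0.710
  outer loop
   vertex 4.6 2.8 2.4
   vertex 1.4 3.8 2.6
   vertex 4.8 1.0 4.0
  endloop
 endfacet
 facet normal 0.269 0.735 0.622
  outer loop
   vertex 4.6 2.8 2.4
   vertex 2.6 4.8 0.9
   vertex 1.4 3.8 2.6
  endloop
 endfacet
 facet normal 0.373 -0.278 -0.885
  outer loop
   vertex 4.2 0.9 2.8
   vertex 1.8 1.5 1.6
   vertex 2.6 4.8 0.9
  endloop
 endfacet
 facet normal 0.392 -0.268 -0.880
  outer loop
   vertex 4.2 0.9 2.8
   vertex 2.6 4.8 0.9
   vertex 4.6 2.8 2.4
  endloop
 endfacet
 facet normal 0.870 -0.270 -0.413
  outer loop
   vertex 4.2 0.9 2.8
   vertex 4.6 2.8 2.4
   vertex 4.8 1.0 4.0
  endloop
 endfacet
 facet normal 0.312 -0.947 -0.077
  outer loop
   vertex 4.2 0.9 2.8
   vertex 4.8 1.0 4.0
   vertex 1.9 0.1 3.3
  endloop
 endfacet
 facet normal 0.127 -0.762 -0.635
  outer loop
   vertex 4.2 0.9 2.8
   vertex 1.9 0.1 3.3
   vertex 1.8 1.5 1.6
  endloop
 endfacet
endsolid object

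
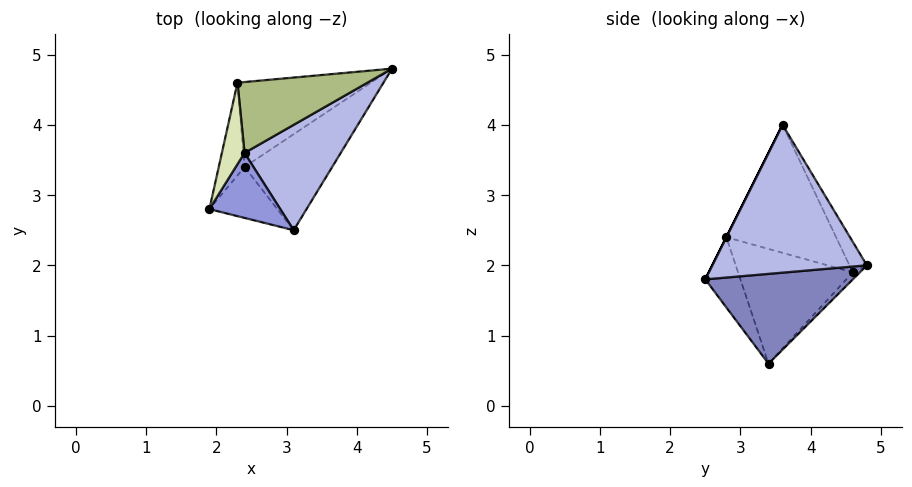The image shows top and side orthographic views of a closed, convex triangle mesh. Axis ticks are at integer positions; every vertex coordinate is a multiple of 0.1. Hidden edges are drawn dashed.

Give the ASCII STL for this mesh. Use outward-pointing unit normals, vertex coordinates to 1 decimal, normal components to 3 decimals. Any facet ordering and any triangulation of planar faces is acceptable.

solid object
 facet normal -0.401 -0.830 -0.388
  outer loop
   vertex 2.4 3.4 0.6
   vertex 3.1 2.5 1.8
   vertex 1.9 2.8 2.4
  endloop
 endfacet
 facet normal 0.670 -0.351 -0.654
  outer loop
   vertex 2.4 3.4 0.6
   vertex 4.5 4.8 2.0
   vertex 3.1 2.5 1.8
  endloop
 endfacet
 facet normal 0.000 -0.894 0.447
  outer loop
   vertex 2.4 3.6 4.0
   vertex 1.9 2.8 2.4
   vertex 3.1 2.5 1.8
  endloop
 endfacet
 facet normal 0.732 -0.487 0.476
  outer loop
   vertex 2.4 3.6 4.0
   vertex 3.1 2.5 1.8
   vertex 4.5 4.8 2.0
  endloop
 endfacet
 facet normal -0.036 0.733 -0.679
  outer loop
   vertex 2.3 4.6 1.9
   vertex 4.5 4.8 2.0
   vertex 2.4 3.4 0.6
  endloop
 endfacet
 facet normal -0.101 0.896 0.432
  outer loop
   vertex 2.3 4.6 1.9
   vertex 2.4 3.6 4.0
   vertex 4.5 4.8 2.0
  endloop
 endfacet
 facet normal -0.964 0.154 -0.216
  outer loop
   vertex 2.3 4.6 1.9
   vertex 2.4 3.4 0.6
   vertex 1.9 2.8 2.4
  endloop
 endfacet
 facet normal -0.951 0.258 0.168
  outer loop
   vertex 2.3 4.6 1.9
   vertex 1.9 2.8 2.4
   vertex 2.4 3.6 4.0
  endloop
 endfacet
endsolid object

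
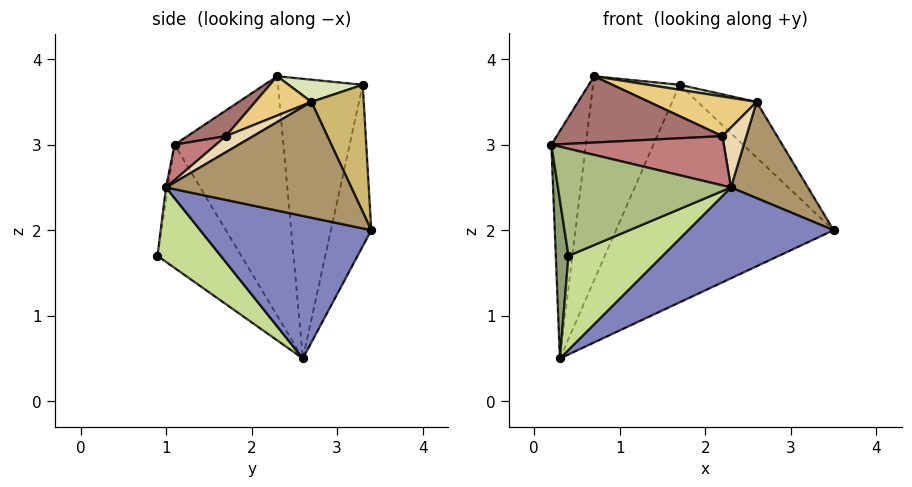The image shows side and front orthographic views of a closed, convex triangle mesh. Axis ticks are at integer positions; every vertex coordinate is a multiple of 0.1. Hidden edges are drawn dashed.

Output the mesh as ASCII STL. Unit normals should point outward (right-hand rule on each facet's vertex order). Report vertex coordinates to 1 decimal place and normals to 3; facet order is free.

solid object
 facet normal -0.944 0.299 0.142
  outer loop
   vertex 0.7 2.3 3.8
   vertex 0.3 2.6 0.5
   vertex 0.2 1.1 3.0
  endloop
 endfacet
 facet normal 0.469 -0.399 -0.788
  outer loop
   vertex 2.3 1.0 2.5
   vertex 0.3 2.6 0.5
   vertex 3.5 3.4 2.0
  endloop
 endfacet
 facet normal -0.181 0.974 -0.134
  outer loop
   vertex 1.7 3.3 3.7
   vertex 3.5 3.4 2.0
   vertex 0.3 2.6 0.5
  endloop
 endfacet
 facet normal -0.692 0.707 0.148
  outer loop
   vertex 1.7 3.3 3.7
   vertex 0.3 2.6 0.5
   vertex 0.7 2.3 3.8
  endloop
 endfacet
 facet normal -0.981 -0.148 -0.128
  outer loop
   vertex 0.4 0.9 1.7
   vertex 0.2 1.1 3.0
   vertex 0.3 2.6 0.5
  endloop
 endfacet
 facet normal -0.011 -0.989 0.150
  outer loop
   vertex 0.4 0.9 1.7
   vertex 2.3 1.0 2.5
   vertex 0.2 1.1 3.0
  endloop
 endfacet
 facet normal 0.354 -0.525 -0.774
  outer loop
   vertex 0.4 0.9 1.7
   vertex 0.3 2.6 0.5
   vertex 2.3 1.0 2.5
  endloop
 endfacet
 facet normal 0.170 -0.072 0.983
  outer loop
   vertex 2.6 2.7 3.5
   vertex 1.7 3.3 3.7
   vertex 0.7 2.3 3.8
  endloop
 endfacet
 facet normal 0.865 -0.359 0.351
  outer loop
   vertex 2.6 2.7 3.5
   vertex 2.3 1.0 2.5
   vertex 3.5 3.4 2.0
  endloop
 endfacet
 facet normal 0.532 0.599 0.599
  outer loop
   vertex 2.6 2.7 3.5
   vertex 3.5 3.4 2.0
   vertex 1.7 3.3 3.7
  endloop
 endfacet
 facet normal 0.230 -0.439 0.869
  outer loop
   vertex 2.2 1.7 3.1
   vertex 2.6 2.7 3.5
   vertex 0.7 2.3 3.8
  endloop
 endfacet
 facet normal 0.561 -0.491 0.666
  outer loop
   vertex 2.2 1.7 3.1
   vertex 2.3 1.0 2.5
   vertex 2.6 2.7 3.5
  endloop
 endfacet
 facet normal 0.137 -0.588 0.797
  outer loop
   vertex 2.2 1.7 3.1
   vertex 0.7 2.3 3.8
   vertex 0.2 1.1 3.0
  endloop
 endfacet
 facet normal 0.151 -0.631 0.761
  outer loop
   vertex 2.2 1.7 3.1
   vertex 0.2 1.1 3.0
   vertex 2.3 1.0 2.5
  endloop
 endfacet
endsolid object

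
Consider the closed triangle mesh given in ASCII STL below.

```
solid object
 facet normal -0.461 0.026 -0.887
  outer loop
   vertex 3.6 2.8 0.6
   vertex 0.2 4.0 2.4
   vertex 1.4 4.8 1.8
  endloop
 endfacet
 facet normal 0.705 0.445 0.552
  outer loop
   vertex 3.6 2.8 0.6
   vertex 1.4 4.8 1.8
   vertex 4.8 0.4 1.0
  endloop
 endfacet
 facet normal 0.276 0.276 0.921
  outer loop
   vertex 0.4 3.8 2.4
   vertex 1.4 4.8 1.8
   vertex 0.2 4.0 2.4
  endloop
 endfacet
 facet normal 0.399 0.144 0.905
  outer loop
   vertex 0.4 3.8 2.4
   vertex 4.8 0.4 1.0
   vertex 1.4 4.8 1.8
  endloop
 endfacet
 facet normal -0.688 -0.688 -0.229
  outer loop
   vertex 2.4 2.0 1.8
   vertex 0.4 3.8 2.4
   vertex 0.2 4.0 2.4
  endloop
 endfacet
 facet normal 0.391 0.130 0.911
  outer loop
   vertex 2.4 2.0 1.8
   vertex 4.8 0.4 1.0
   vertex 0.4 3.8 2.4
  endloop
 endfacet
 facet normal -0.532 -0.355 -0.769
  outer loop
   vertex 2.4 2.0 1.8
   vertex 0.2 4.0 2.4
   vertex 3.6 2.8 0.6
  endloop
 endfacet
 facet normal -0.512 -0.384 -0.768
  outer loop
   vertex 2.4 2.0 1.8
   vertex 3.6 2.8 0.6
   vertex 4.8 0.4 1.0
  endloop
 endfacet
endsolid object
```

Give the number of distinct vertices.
6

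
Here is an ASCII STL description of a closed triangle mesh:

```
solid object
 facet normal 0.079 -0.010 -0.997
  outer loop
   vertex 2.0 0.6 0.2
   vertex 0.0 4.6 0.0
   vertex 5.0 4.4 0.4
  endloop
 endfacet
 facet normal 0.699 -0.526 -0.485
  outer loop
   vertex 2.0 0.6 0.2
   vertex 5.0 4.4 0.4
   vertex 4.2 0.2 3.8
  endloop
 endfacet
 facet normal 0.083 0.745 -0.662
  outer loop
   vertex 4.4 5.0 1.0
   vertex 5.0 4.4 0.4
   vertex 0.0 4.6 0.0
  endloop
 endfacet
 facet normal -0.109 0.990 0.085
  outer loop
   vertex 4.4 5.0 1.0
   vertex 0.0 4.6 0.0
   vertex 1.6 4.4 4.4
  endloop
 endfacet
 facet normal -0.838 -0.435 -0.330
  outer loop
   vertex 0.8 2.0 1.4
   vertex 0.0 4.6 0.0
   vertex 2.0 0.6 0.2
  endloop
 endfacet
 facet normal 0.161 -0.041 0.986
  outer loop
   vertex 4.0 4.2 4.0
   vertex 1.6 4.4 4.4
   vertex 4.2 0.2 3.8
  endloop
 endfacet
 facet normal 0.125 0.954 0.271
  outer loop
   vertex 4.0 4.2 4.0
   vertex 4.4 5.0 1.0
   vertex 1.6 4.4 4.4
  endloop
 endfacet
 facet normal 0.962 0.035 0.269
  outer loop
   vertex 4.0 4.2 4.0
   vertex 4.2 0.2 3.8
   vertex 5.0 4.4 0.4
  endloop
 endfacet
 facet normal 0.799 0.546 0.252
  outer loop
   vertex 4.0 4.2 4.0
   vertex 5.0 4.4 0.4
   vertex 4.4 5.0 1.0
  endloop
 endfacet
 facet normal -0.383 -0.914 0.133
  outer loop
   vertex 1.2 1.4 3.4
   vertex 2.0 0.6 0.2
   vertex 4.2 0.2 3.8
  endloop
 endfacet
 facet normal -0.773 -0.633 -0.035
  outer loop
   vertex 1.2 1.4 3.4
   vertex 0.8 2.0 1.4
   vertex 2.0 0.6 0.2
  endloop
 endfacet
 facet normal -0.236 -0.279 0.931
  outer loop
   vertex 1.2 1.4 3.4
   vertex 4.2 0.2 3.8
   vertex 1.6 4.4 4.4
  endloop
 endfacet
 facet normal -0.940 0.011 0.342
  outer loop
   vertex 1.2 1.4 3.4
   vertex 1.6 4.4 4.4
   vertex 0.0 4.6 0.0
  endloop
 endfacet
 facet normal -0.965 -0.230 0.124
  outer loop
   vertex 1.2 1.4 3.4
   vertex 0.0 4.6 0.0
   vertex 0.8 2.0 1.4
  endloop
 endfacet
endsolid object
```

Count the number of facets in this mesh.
14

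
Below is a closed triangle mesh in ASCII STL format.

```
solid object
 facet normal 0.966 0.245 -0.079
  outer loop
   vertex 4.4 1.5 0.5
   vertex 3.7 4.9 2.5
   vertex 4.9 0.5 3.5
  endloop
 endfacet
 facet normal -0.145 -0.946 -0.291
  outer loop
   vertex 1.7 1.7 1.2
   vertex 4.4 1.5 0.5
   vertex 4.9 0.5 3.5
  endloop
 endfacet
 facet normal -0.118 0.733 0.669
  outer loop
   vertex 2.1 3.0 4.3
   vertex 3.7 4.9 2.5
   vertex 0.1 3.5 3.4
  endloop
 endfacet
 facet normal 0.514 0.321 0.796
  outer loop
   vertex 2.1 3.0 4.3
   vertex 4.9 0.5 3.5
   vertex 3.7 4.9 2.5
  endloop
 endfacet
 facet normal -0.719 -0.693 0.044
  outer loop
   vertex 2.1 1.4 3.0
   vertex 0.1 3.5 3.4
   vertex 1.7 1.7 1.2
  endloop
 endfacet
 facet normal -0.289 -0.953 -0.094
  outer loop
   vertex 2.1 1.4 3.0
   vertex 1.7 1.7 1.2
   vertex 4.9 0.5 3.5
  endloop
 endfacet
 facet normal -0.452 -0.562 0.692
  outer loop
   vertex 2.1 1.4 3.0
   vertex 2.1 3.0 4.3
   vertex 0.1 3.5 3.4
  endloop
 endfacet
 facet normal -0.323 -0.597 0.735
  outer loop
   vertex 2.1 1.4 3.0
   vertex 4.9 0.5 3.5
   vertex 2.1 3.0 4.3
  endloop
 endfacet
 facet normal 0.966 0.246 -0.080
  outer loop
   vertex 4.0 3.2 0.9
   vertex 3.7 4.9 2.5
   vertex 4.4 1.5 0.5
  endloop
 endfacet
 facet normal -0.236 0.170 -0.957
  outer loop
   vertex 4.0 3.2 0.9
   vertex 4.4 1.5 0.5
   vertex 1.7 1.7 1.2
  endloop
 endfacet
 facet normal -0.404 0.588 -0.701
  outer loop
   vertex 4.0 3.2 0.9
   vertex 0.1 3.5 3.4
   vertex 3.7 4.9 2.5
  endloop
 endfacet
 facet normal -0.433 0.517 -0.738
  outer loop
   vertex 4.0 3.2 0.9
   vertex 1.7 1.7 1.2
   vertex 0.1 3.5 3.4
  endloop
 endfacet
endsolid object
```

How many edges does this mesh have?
18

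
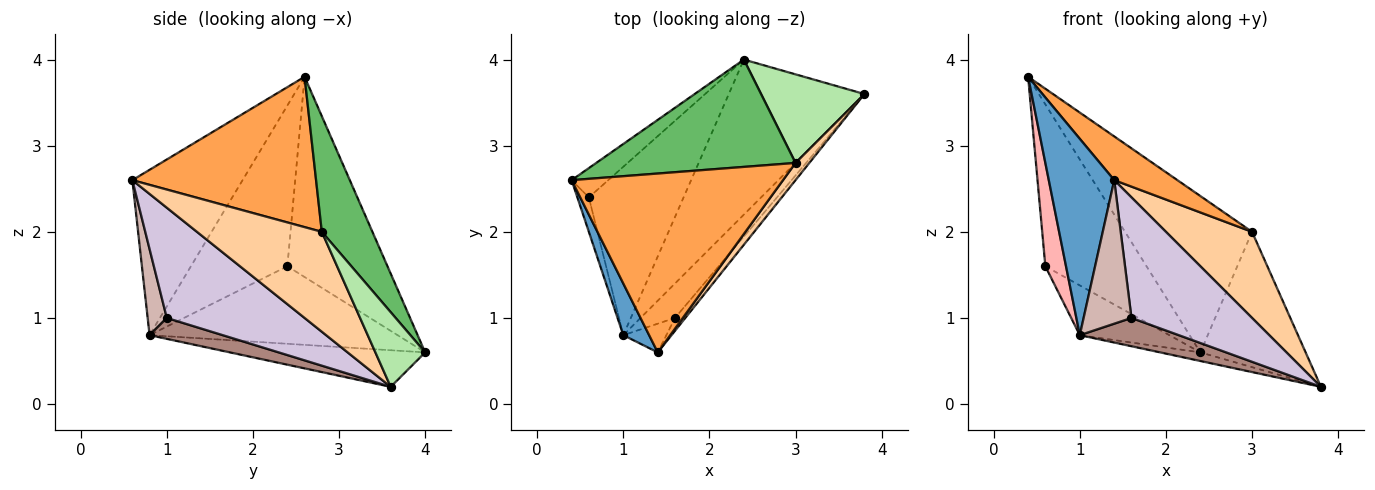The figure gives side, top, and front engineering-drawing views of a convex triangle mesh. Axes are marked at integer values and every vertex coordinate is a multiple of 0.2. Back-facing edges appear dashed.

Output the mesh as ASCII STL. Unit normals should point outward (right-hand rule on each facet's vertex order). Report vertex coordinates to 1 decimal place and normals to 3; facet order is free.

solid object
 facet normal -0.852 -0.506 0.133
  outer loop
   vertex 1.0 0.8 0.8
   vertex 1.4 0.6 2.6
   vertex 0.4 2.6 3.8
  endloop
 endfacet
 facet normal -0.260 0.054 -0.964
  outer loop
   vertex 1.0 0.8 0.8
   vertex 2.4 4.0 0.6
   vertex 3.8 3.6 0.2
  endloop
 endfacet
 facet normal 0.568 -0.195 0.799
  outer loop
   vertex 3.0 2.8 2.0
   vertex 0.4 2.6 3.8
   vertex 1.4 0.6 2.6
  endloop
 endfacet
 facet normal 0.818 -0.564 0.113
  outer loop
   vertex 3.0 2.8 2.0
   vertex 1.4 0.6 2.6
   vertex 3.8 3.6 0.2
  endloop
 endfacet
 facet normal 0.312 0.783 0.538
  outer loop
   vertex 3.0 2.8 2.0
   vertex 2.4 4.0 0.6
   vertex 0.4 2.6 3.8
  endloop
 endfacet
 facet normal 0.368 0.778 0.509
  outer loop
   vertex 3.0 2.8 2.0
   vertex 3.8 3.6 0.2
   vertex 2.4 4.0 0.6
  endloop
 endfacet
 facet normal -0.698 0.705 -0.128
  outer loop
   vertex 0.6 2.4 1.6
   vertex 0.4 2.6 3.8
   vertex 2.4 4.0 0.6
  endloop
 endfacet
 facet normal -0.975 -0.209 -0.070
  outer loop
   vertex 0.6 2.4 1.6
   vertex 1.0 0.8 0.8
   vertex 0.4 2.6 3.8
  endloop
 endfacet
 facet normal -0.617 0.223 -0.754
  outer loop
   vertex 0.6 2.4 1.6
   vertex 2.4 4.0 0.6
   vertex 1.0 0.8 0.8
  endloop
 endfacet
 facet normal 0.751 -0.657 -0.070
  outer loop
   vertex 1.6 1.0 1.0
   vertex 3.8 3.6 0.2
   vertex 1.4 0.6 2.6
  endloop
 endfacet
 facet normal 0.425 -0.575 -0.700
  outer loop
   vertex 1.6 1.0 1.0
   vertex 1.0 0.8 0.8
   vertex 3.8 3.6 0.2
  endloop
 endfacet
 facet normal 0.365 -0.913 -0.183
  outer loop
   vertex 1.6 1.0 1.0
   vertex 1.4 0.6 2.6
   vertex 1.0 0.8 0.8
  endloop
 endfacet
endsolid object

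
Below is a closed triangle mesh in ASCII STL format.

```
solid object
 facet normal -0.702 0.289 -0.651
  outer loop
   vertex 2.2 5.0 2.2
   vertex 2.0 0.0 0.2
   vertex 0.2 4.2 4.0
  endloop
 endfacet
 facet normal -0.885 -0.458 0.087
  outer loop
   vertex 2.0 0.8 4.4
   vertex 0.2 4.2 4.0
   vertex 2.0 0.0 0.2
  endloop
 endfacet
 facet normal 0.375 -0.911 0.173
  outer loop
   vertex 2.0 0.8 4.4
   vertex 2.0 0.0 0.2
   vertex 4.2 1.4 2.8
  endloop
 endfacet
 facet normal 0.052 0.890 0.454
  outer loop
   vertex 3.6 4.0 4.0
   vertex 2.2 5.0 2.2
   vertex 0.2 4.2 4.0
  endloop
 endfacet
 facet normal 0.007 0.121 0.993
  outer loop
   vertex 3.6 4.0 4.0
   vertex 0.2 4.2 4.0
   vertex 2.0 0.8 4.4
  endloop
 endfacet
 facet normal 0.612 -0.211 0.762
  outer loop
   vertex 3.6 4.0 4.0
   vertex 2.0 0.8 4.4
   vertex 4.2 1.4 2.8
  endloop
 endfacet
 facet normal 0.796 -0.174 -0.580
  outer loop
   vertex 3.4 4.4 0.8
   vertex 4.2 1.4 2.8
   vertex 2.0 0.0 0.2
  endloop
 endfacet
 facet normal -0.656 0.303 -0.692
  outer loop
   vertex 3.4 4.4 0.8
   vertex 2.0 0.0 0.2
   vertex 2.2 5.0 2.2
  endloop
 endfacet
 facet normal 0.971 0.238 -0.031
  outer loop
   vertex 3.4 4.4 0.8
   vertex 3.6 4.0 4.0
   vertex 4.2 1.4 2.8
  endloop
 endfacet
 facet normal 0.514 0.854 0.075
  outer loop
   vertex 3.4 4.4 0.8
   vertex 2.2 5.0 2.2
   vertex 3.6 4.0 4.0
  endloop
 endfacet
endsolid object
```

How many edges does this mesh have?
15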